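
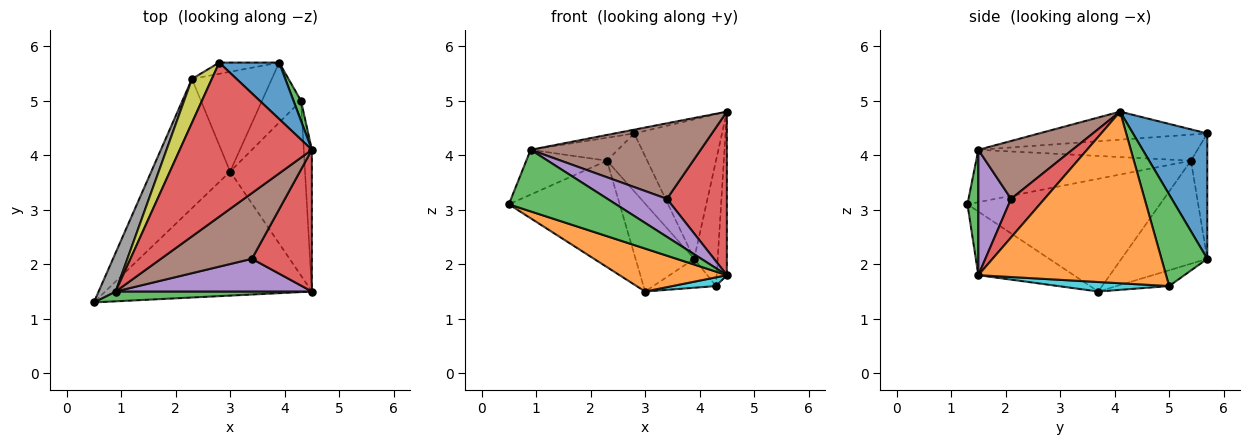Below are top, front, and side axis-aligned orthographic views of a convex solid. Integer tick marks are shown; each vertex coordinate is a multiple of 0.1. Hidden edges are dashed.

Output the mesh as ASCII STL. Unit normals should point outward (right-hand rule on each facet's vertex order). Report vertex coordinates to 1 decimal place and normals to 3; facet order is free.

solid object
 facet normal 0.617 0.729 0.295
  outer loop
   vertex 2.8 5.7 4.4
   vertex 4.5 4.1 4.8
   vertex 3.9 5.7 2.1
  endloop
 endfacet
 facet normal -0.279 -0.314 -0.907
  outer loop
   vertex 3.0 3.7 1.5
   vertex 4.5 1.5 1.8
   vertex 0.5 1.3 3.1
  endloop
 endfacet
 facet normal 0.100 -0.983 0.157
  outer loop
   vertex 0.9 1.5 4.1
   vertex 0.5 1.3 3.1
   vertex 4.5 1.5 1.8
  endloop
 endfacet
 facet normal -0.208 0.024 0.978
  outer loop
   vertex 0.9 1.5 4.1
   vertex 4.5 4.1 4.8
   vertex 2.8 5.7 4.4
  endloop
 endfacet
 facet normal -0.370 0.912 -0.177
  outer loop
   vertex 2.3 5.4 3.9
   vertex 2.8 5.7 4.4
   vertex 3.9 5.7 2.1
  endloop
 endfacet
 facet normal -0.741 0.427 -0.518
  outer loop
   vertex 2.3 5.4 3.9
   vertex 3.0 3.7 1.5
   vertex 0.5 1.3 3.1
  endloop
 endfacet
 facet normal -0.696 0.475 -0.539
  outer loop
   vertex 2.3 5.4 3.9
   vertex 3.9 5.7 2.1
   vertex 3.0 3.7 1.5
  endloop
 endfacet
 facet normal -0.896 0.336 0.291
  outer loop
   vertex 2.3 5.4 3.9
   vertex 0.5 1.3 3.1
   vertex 0.9 1.5 4.1
  endloop
 endfacet
 facet normal -0.759 0.302 0.577
  outer loop
   vertex 2.3 5.4 3.9
   vertex 0.9 1.5 4.1
   vertex 2.8 5.7 4.4
  endloop
 endfacet
 facet normal 0.126 -0.049 -0.991
  outer loop
   vertex 4.3 5.0 1.6
   vertex 4.5 1.5 1.8
   vertex 3.0 3.7 1.5
  endloop
 endfacet
 facet normal -0.343 0.408 -0.846
  outer loop
   vertex 4.3 5.0 1.6
   vertex 3.0 3.7 1.5
   vertex 3.9 5.7 2.1
  endloop
 endfacet
 facet normal 0.997 0.054 -0.047
  outer loop
   vertex 4.3 5.0 1.6
   vertex 4.5 4.1 4.8
   vertex 4.5 1.5 1.8
  endloop
 endfacet
 facet normal 0.887 0.455 0.073
  outer loop
   vertex 4.3 5.0 1.6
   vertex 3.9 5.7 2.1
   vertex 4.5 4.1 4.8
  endloop
 endfacet
 facet normal 0.388 -0.696 0.604
  outer loop
   vertex 3.4 2.1 3.2
   vertex 4.5 1.5 1.8
   vertex 4.5 4.1 4.8
  endloop
 endfacet
 facet normal 0.385 -0.700 0.602
  outer loop
   vertex 3.4 2.1 3.2
   vertex 0.9 1.5 4.1
   vertex 4.5 1.5 1.8
  endloop
 endfacet
 facet normal 0.385 -0.696 0.606
  outer loop
   vertex 3.4 2.1 3.2
   vertex 4.5 4.1 4.8
   vertex 0.9 1.5 4.1
  endloop
 endfacet
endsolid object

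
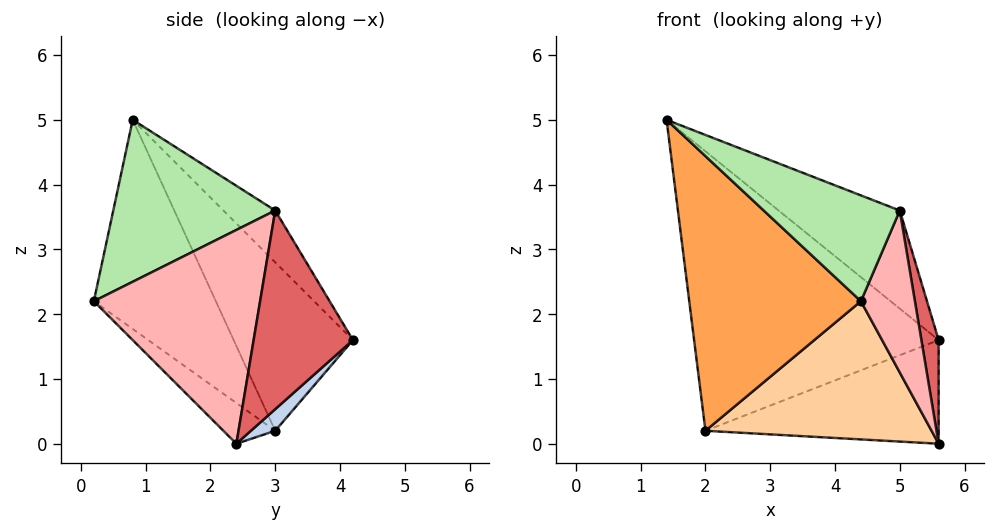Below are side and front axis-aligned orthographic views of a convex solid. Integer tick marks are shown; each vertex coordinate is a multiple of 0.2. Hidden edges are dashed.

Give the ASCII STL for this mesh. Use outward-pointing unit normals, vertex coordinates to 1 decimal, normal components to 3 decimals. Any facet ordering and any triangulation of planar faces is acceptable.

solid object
 facet normal -0.413 0.846 0.336
  outer loop
   vertex 2.0 3.0 0.2
   vertex 1.4 0.8 5.0
   vertex 5.6 4.2 1.6
  endloop
 endfacet
 facet normal 0.069 0.663 -0.746
  outer loop
   vertex 2.0 3.0 0.2
   vertex 5.6 4.2 1.6
   vertex 5.6 2.4 0.0
  endloop
 endfacet
 facet normal -0.529 -0.744 -0.407
  outer loop
   vertex 2.0 3.0 0.2
   vertex 4.4 0.2 2.2
   vertex 1.4 0.8 5.0
  endloop
 endfacet
 facet normal -0.151 -0.657 -0.739
  outer loop
   vertex 2.0 3.0 0.2
   vertex 5.6 2.4 0.0
   vertex 4.4 0.2 2.2
  endloop
 endfacet
 facet normal -0.361 0.844 0.398
  outer loop
   vertex 5.0 3.0 3.6
   vertex 5.6 4.2 1.6
   vertex 1.4 0.8 5.0
  endloop
 endfacet
 facet normal 0.553 -0.464 0.692
  outer loop
   vertex 5.0 3.0 3.6
   vertex 1.4 0.8 5.0
   vertex 4.4 0.2 2.2
  endloop
 endfacet
 facet normal 0.967 -0.168 0.189
  outer loop
   vertex 5.0 3.0 3.6
   vertex 5.6 2.4 0.0
   vertex 5.6 4.2 1.6
  endloop
 endfacet
 facet normal 0.931 -0.302 0.206
  outer loop
   vertex 5.0 3.0 3.6
   vertex 4.4 0.2 2.2
   vertex 5.6 2.4 0.0
  endloop
 endfacet
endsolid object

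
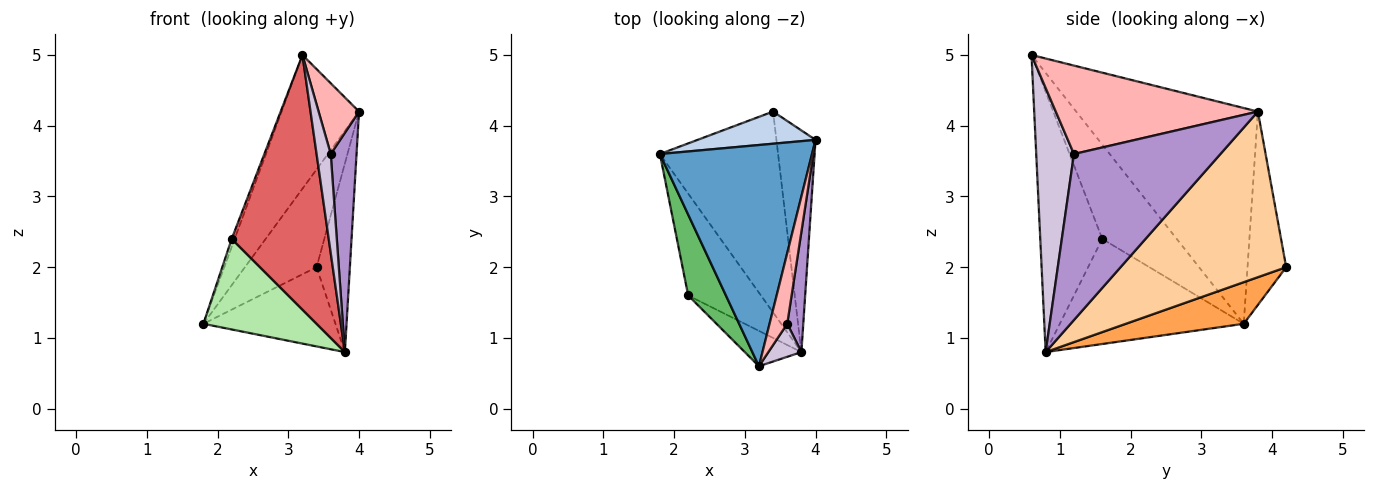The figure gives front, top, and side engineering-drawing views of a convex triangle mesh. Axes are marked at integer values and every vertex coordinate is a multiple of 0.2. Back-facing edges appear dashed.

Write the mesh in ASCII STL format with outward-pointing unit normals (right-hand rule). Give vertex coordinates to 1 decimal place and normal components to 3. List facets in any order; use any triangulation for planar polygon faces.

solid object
 facet normal -0.772 0.329 0.544
  outer loop
   vertex 3.2 0.6 5.0
   vertex 4.0 3.8 4.2
   vertex 1.8 3.6 1.2
  endloop
 endfacet
 facet normal -0.456 0.845 0.278
  outer loop
   vertex 3.4 4.2 2.0
   vertex 1.8 3.6 1.2
   vertex 4.0 3.8 4.2
  endloop
 endfacet
 facet normal 0.311 0.349 -0.884
  outer loop
   vertex 3.4 4.2 2.0
   vertex 3.8 0.8 0.8
   vertex 1.8 3.6 1.2
  endloop
 endfacet
 facet normal 0.955 0.192 -0.226
  outer loop
   vertex 3.4 4.2 2.0
   vertex 4.0 3.8 4.2
   vertex 3.8 0.8 0.8
  endloop
 endfacet
 facet normal -0.928 0.037 0.371
  outer loop
   vertex 2.2 1.6 2.4
   vertex 3.2 0.6 5.0
   vertex 1.8 3.6 1.2
  endloop
 endfacet
 facet normal -0.734 -0.451 -0.508
  outer loop
   vertex 2.2 1.6 2.4
   vertex 1.8 3.6 1.2
   vertex 3.8 0.8 0.8
  endloop
 endfacet
 facet normal -0.535 -0.837 -0.116
  outer loop
   vertex 2.2 1.6 2.4
   vertex 3.8 0.8 0.8
   vertex 3.2 0.6 5.0
  endloop
 endfacet
 facet normal 0.962 -0.192 0.192
  outer loop
   vertex 3.6 1.2 3.6
   vertex 4.0 3.8 4.2
   vertex 3.2 0.6 5.0
  endloop
 endfacet
 facet normal 0.980 -0.173 0.095
  outer loop
   vertex 3.6 1.2 3.6
   vertex 3.8 0.8 0.8
   vertex 4.0 3.8 4.2
  endloop
 endfacet
 facet normal 0.930 -0.349 0.116
  outer loop
   vertex 3.6 1.2 3.6
   vertex 3.2 0.6 5.0
   vertex 3.8 0.8 0.8
  endloop
 endfacet
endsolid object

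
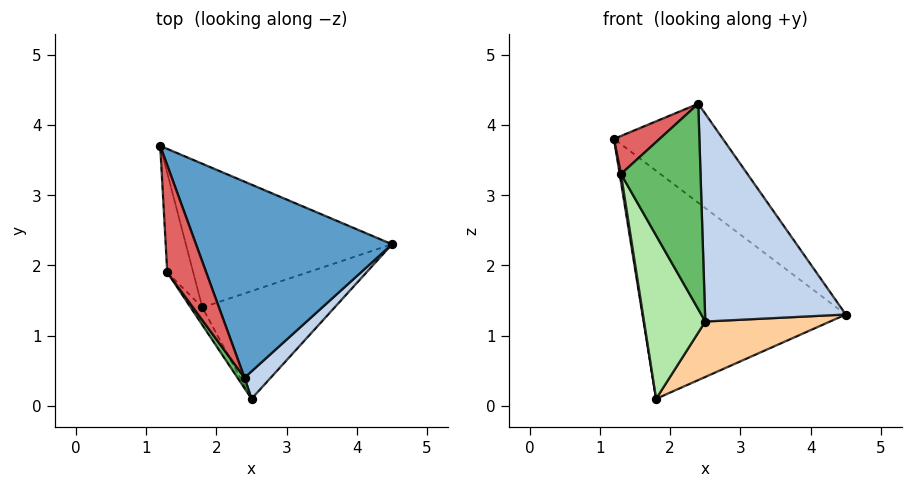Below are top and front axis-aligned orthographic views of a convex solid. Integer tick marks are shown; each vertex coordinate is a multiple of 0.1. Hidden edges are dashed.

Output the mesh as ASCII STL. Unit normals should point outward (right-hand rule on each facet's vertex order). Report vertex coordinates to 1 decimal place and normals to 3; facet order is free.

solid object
 facet normal 0.655 0.340 0.674
  outer loop
   vertex 2.4 0.4 4.3
   vertex 4.5 2.3 1.3
   vertex 1.2 3.7 3.8
  endloop
 endfacet
 facet normal 0.735 -0.672 0.089
  outer loop
   vertex 2.4 0.4 4.3
   vertex 2.5 0.1 1.2
   vertex 4.5 2.3 1.3
  endloop
 endfacet
 facet normal -0.045 0.845 -0.533
  outer loop
   vertex 1.8 1.4 0.1
   vertex 1.2 3.7 3.8
   vertex 4.5 2.3 1.3
  endloop
 endfacet
 facet normal 0.480 -0.401 -0.780
  outer loop
   vertex 1.8 1.4 0.1
   vertex 4.5 2.3 1.3
   vertex 2.5 0.1 1.2
  endloop
 endfacet
 facet normal -0.815 -0.578 0.030
  outer loop
   vertex 1.3 1.9 3.3
   vertex 2.5 0.1 1.2
   vertex 2.4 0.4 4.3
  endloop
 endfacet
 facet normal -0.859 -0.509 -0.055
  outer loop
   vertex 1.3 1.9 3.3
   vertex 1.8 1.4 0.1
   vertex 2.5 0.1 1.2
  endloop
 endfacet
 facet normal -0.796 -0.203 0.571
  outer loop
   vertex 1.3 1.9 3.3
   vertex 2.4 0.4 4.3
   vertex 1.2 3.7 3.8
  endloop
 endfacet
 facet normal -0.988 -0.013 -0.152
  outer loop
   vertex 1.3 1.9 3.3
   vertex 1.2 3.7 3.8
   vertex 1.8 1.4 0.1
  endloop
 endfacet
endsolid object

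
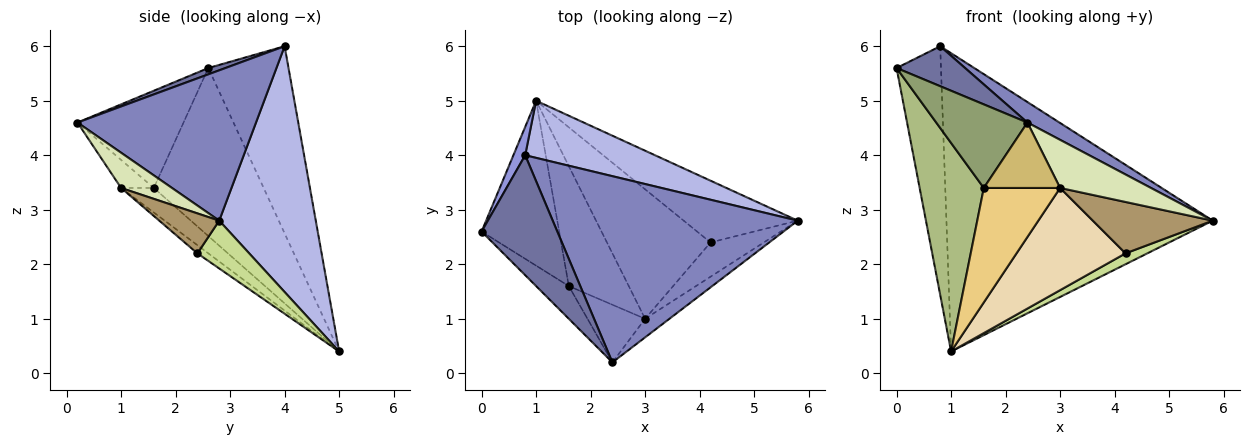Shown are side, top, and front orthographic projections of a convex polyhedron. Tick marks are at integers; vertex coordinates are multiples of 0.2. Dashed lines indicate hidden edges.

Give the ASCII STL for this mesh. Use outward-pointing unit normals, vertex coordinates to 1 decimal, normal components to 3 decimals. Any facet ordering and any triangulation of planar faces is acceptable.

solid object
 facet normal 0.079 -0.315 0.946
  outer loop
   vertex 0.8 4.0 6.0
   vertex 0.0 2.6 5.6
   vertex 2.4 0.2 4.6
  endloop
 endfacet
 facet normal 0.521 -0.093 0.849
  outer loop
   vertex 0.8 4.0 6.0
   vertex 2.4 0.2 4.6
   vertex 5.8 2.8 2.8
  endloop
 endfacet
 facet normal -0.874 0.483 0.055
  outer loop
   vertex 0.8 4.0 6.0
   vertex 1.0 5.0 0.4
   vertex 0.0 2.6 5.6
  endloop
 endfacet
 facet normal 0.335 0.925 0.177
  outer loop
   vertex 0.8 4.0 6.0
   vertex 5.8 2.8 2.8
   vertex 1.0 5.0 0.4
  endloop
 endfacet
 facet normal -0.735 -0.632 -0.247
  outer loop
   vertex 1.6 1.6 3.4
   vertex 2.4 0.2 4.6
   vertex 0.0 2.6 5.6
  endloop
 endfacet
 facet normal -0.802 -0.468 -0.370
  outer loop
   vertex 1.6 1.6 3.4
   vertex 0.0 2.6 5.6
   vertex 1.0 5.0 0.4
  endloop
 endfacet
 facet normal 0.382 -0.161 -0.910
  outer loop
   vertex 4.2 2.4 2.2
   vertex 1.0 5.0 0.4
   vertex 5.8 2.8 2.8
  endloop
 endfacet
 facet normal 0.463 -0.827 -0.320
  outer loop
   vertex 3.0 1.0 3.4
   vertex 5.8 2.8 2.8
   vertex 2.4 0.2 4.6
  endloop
 endfacet
 facet normal 0.384 -0.768 -0.512
  outer loop
   vertex 3.0 1.0 3.4
   vertex 4.2 2.4 2.2
   vertex 5.8 2.8 2.8
  endloop
 endfacet
 facet normal -0.306 -0.714 -0.629
  outer loop
   vertex 3.0 1.0 3.4
   vertex 2.4 0.2 4.6
   vertex 1.6 1.6 3.4
  endloop
 endfacet
 facet normal -0.284 -0.662 -0.694
  outer loop
   vertex 3.0 1.0 3.4
   vertex 1.6 1.6 3.4
   vertex 1.0 5.0 0.4
  endloop
 endfacet
 facet normal -0.062 -0.618 -0.783
  outer loop
   vertex 3.0 1.0 3.4
   vertex 1.0 5.0 0.4
   vertex 4.2 2.4 2.2
  endloop
 endfacet
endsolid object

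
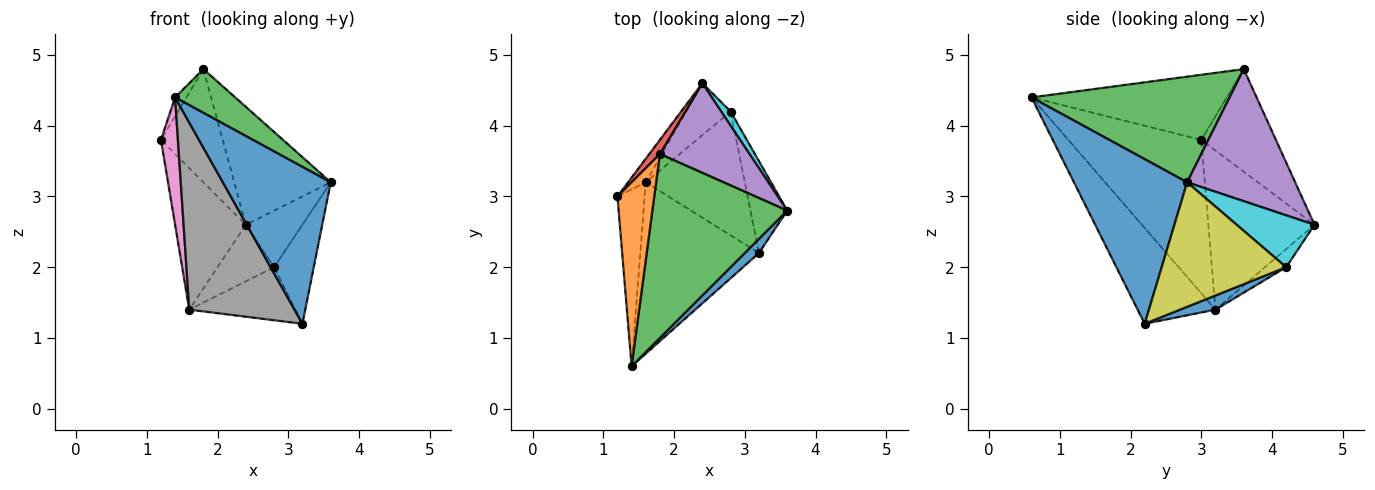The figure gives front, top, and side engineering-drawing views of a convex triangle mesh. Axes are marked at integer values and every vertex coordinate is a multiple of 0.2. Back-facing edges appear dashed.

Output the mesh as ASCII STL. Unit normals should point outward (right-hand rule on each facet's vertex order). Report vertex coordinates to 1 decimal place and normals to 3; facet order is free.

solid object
 facet normal 0.722 -0.689 0.062
  outer loop
   vertex 3.2 2.2 1.2
   vertex 3.6 2.8 3.2
   vertex 1.4 0.6 4.4
  endloop
 endfacet
 facet normal -0.869 0.050 0.491
  outer loop
   vertex 1.8 3.6 4.8
   vertex 1.2 3.0 3.8
   vertex 1.4 0.6 4.4
  endloop
 endfacet
 facet normal 0.606 -0.184 0.774
  outer loop
   vertex 1.8 3.6 4.8
   vertex 1.4 0.6 4.4
   vertex 3.6 2.8 3.2
  endloop
 endfacet
 facet normal -0.768 0.636 0.079
  outer loop
   vertex 1.8 3.6 4.8
   vertex 2.4 4.6 2.6
   vertex 1.2 3.0 3.8
  endloop
 endfacet
 facet normal 0.666 0.594 0.452
  outer loop
   vertex 1.8 3.6 4.8
   vertex 3.6 2.8 3.2
   vertex 2.4 4.6 2.6
  endloop
 endfacet
 facet normal -0.829 0.552 -0.092
  outer loop
   vertex 1.6 3.2 1.4
   vertex 1.2 3.0 3.8
   vertex 2.4 4.6 2.6
  endloop
 endfacet
 facet normal -0.977 -0.125 -0.173
  outer loop
   vertex 1.6 3.2 1.4
   vertex 1.4 0.6 4.4
   vertex 1.2 3.0 3.8
  endloop
 endfacet
 facet normal -0.479 -0.647 -0.593
  outer loop
   vertex 1.6 3.2 1.4
   vertex 3.2 2.2 1.2
   vertex 1.4 0.6 4.4
  endloop
 endfacet
 facet normal 0.917 0.292 -0.271
  outer loop
   vertex 2.8 4.2 2.0
   vertex 3.6 2.8 3.2
   vertex 3.2 2.2 1.2
  endloop
 endfacet
 facet normal 0.800 0.582 0.145
  outer loop
   vertex 2.8 4.2 2.0
   vertex 2.4 4.6 2.6
   vertex 3.6 2.8 3.2
  endloop
 endfacet
 facet normal 0.130 0.391 -0.911
  outer loop
   vertex 2.8 4.2 2.0
   vertex 3.2 2.2 1.2
   vertex 1.6 3.2 1.4
  endloop
 endfacet
 facet normal -0.266 0.711 -0.651
  outer loop
   vertex 2.8 4.2 2.0
   vertex 1.6 3.2 1.4
   vertex 2.4 4.6 2.6
  endloop
 endfacet
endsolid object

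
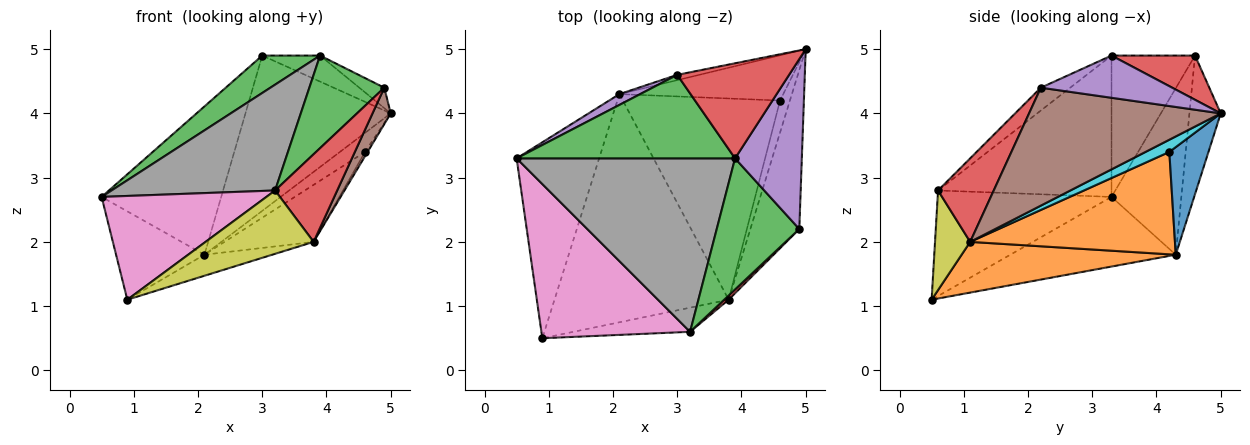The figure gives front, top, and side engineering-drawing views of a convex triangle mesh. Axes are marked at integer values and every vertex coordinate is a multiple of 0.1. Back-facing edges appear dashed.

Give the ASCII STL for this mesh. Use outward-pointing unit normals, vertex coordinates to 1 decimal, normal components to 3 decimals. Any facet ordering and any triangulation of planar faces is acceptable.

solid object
 facet normal -0.610 0.326 -0.722
  outer loop
   vertex 2.1 4.3 1.8
   vertex 0.9 0.5 1.1
   vertex 0.5 3.3 2.7
  endloop
 endfacet
 facet normal 0.279 0.088 -0.956
  outer loop
   vertex 2.1 4.3 1.8
   vertex 3.8 1.1 2.0
   vertex 0.9 0.5 1.1
  endloop
 endfacet
 facet normal -0.508 -0.352 0.786
  outer loop
   vertex 3.0 4.6 4.9
   vertex 0.5 3.3 2.7
   vertex 3.9 3.3 4.9
  endloop
 endfacet
 facet normal 0.356 0.247 0.901
  outer loop
   vertex 3.0 4.6 4.9
   vertex 3.9 3.3 4.9
   vertex 5.0 5.0 4.0
  endloop
 endfacet
 facet normal -0.503 0.862 0.063
  outer loop
   vertex 3.0 4.6 4.9
   vertex 2.1 4.3 1.8
   vertex 0.5 3.3 2.7
  endloop
 endfacet
 facet normal -0.210 0.977 -0.033
  outer loop
   vertex 3.0 4.6 4.9
   vertex 5.0 5.0 4.0
   vertex 2.1 4.3 1.8
  endloop
 endfacet
 facet normal -0.507 -0.481 0.715
  outer loop
   vertex 3.2 0.6 2.8
   vertex 0.5 3.3 2.7
   vertex 0.9 0.5 1.1
  endloop
 endfacet
 facet normal -0.484 -0.456 0.747
  outer loop
   vertex 3.2 0.6 2.8
   vertex 3.9 3.3 4.9
   vertex 0.5 3.3 2.7
  endloop
 endfacet
 facet normal 0.291 -0.894 -0.341
  outer loop
   vertex 3.2 0.6 2.8
   vertex 0.9 0.5 1.1
   vertex 3.8 1.1 2.0
  endloop
 endfacet
 facet normal 0.774 0.084 -0.628
  outer loop
   vertex 4.6 4.2 3.4
   vertex 5.0 5.0 4.0
   vertex 3.8 1.1 2.0
  endloop
 endfacet
 facet normal 0.518 0.332 -0.788
  outer loop
   vertex 4.6 4.2 3.4
   vertex 2.1 4.3 1.8
   vertex 5.0 5.0 4.0
  endloop
 endfacet
 facet normal 0.531 0.231 -0.815
  outer loop
   vertex 4.6 4.2 3.4
   vertex 3.8 1.1 2.0
   vertex 2.1 4.3 1.8
  endloop
 endfacet
 facet normal -0.220 -0.563 0.797
  outer loop
   vertex 4.9 2.2 4.4
   vertex 3.9 3.3 4.9
   vertex 3.2 0.6 2.8
  endloop
 endfacet
 facet normal 0.667 -0.744 0.035
  outer loop
   vertex 4.9 2.2 4.4
   vertex 3.2 0.6 2.8
   vertex 3.8 1.1 2.0
  endloop
 endfacet
 facet normal 0.532 0.101 0.841
  outer loop
   vertex 4.9 2.2 4.4
   vertex 5.0 5.0 4.0
   vertex 3.9 3.3 4.9
  endloop
 endfacet
 facet normal 0.920 -0.087 -0.382
  outer loop
   vertex 4.9 2.2 4.4
   vertex 3.8 1.1 2.0
   vertex 5.0 5.0 4.0
  endloop
 endfacet
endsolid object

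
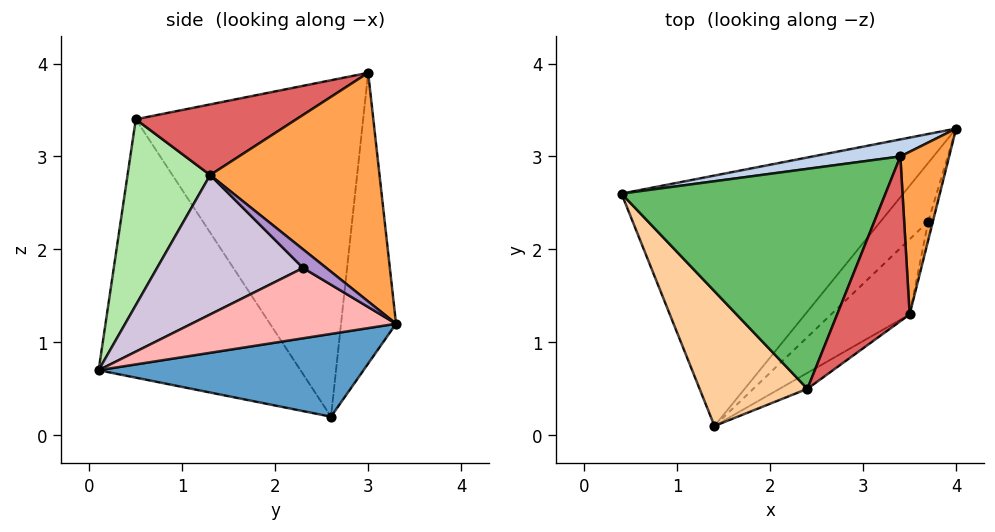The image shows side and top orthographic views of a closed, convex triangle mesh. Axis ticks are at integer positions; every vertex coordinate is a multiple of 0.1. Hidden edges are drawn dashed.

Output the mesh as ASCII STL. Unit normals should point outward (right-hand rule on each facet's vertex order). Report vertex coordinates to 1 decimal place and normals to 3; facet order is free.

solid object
 facet normal 0.281 -0.079 -0.956
  outer loop
   vertex 1.4 0.1 0.7
   vertex 0.4 2.6 0.2
   vertex 4.0 3.3 1.2
  endloop
 endfacet
 facet normal -0.207 0.976 0.062
  outer loop
   vertex 3.4 3.0 3.9
   vertex 4.0 3.3 1.2
   vertex 0.4 2.6 0.2
  endloop
 endfacet
 facet normal 0.975 -0.077 0.208
  outer loop
   vertex 3.5 1.3 2.8
   vertex 4.0 3.3 1.2
   vertex 3.4 3.0 3.9
  endloop
 endfacet
 facet normal -0.886 -0.280 0.370
  outer loop
   vertex 2.4 0.5 3.4
   vertex 0.4 2.6 0.2
   vertex 1.4 0.1 0.7
  endloop
 endfacet
 facet normal -0.773 0.188 0.606
  outer loop
   vertex 2.4 0.5 3.4
   vertex 3.4 3.0 3.9
   vertex 0.4 2.6 0.2
  endloop
 endfacet
 facet normal 0.556 -0.827 -0.083
  outer loop
   vertex 2.4 0.5 3.4
   vertex 1.4 0.1 0.7
   vertex 3.5 1.3 2.8
  endloop
 endfacet
 facet normal 0.643 -0.389 0.660
  outer loop
   vertex 2.4 0.5 3.4
   vertex 3.5 1.3 2.8
   vertex 3.4 3.0 3.9
  endloop
 endfacet
 facet normal 0.715 -0.505 -0.484
  outer loop
   vertex 3.7 2.3 1.8
   vertex 1.4 0.1 0.7
   vertex 4.0 3.3 1.2
  endloop
 endfacet
 facet normal 0.889 -0.400 -0.222
  outer loop
   vertex 3.7 2.3 1.8
   vertex 4.0 3.3 1.2
   vertex 3.5 1.3 2.8
  endloop
 endfacet
 facet normal 0.725 -0.554 -0.409
  outer loop
   vertex 3.7 2.3 1.8
   vertex 3.5 1.3 2.8
   vertex 1.4 0.1 0.7
  endloop
 endfacet
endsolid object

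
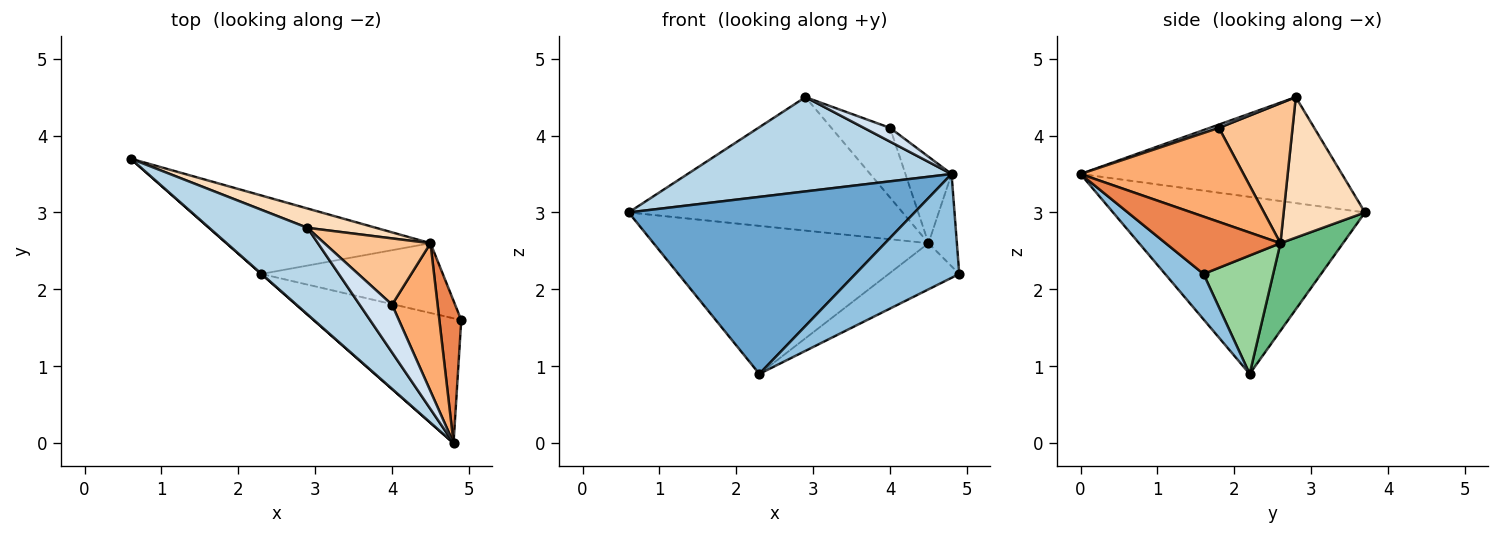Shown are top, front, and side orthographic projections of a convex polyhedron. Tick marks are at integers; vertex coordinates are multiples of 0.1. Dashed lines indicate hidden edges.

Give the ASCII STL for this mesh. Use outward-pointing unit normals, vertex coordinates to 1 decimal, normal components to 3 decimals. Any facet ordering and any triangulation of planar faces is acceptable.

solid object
 facet normal -0.661 -0.750 0.001
  outer loop
   vertex 2.3 2.2 0.9
   vertex 4.8 0.0 3.5
   vertex 0.6 3.7 3.0
  endloop
 endfacet
 facet normal 0.230 -0.622 -0.748
  outer loop
   vertex 2.3 2.2 0.9
   vertex 4.9 1.6 2.2
   vertex 4.8 0.0 3.5
  endloop
 endfacet
 facet normal -0.589 -0.595 0.547
  outer loop
   vertex 2.9 2.8 4.5
   vertex 0.6 3.7 3.0
   vertex 4.8 0.0 3.5
  endloop
 endfacet
 facet normal 0.097 -0.276 0.956
  outer loop
   vertex 4.0 1.8 4.1
   vertex 2.9 2.8 4.5
   vertex 4.8 0.0 3.5
  endloop
 endfacet
 facet normal 0.910 0.225 0.347
  outer loop
   vertex 4.5 2.6 2.6
   vertex 4.8 0.0 3.5
   vertex 4.9 1.6 2.2
  endloop
 endfacet
 facet normal 0.872 0.247 0.422
  outer loop
   vertex 4.5 2.6 2.6
   vertex 4.0 1.8 4.1
   vertex 4.8 0.0 3.5
  endloop
 endfacet
 facet normal 0.673 0.536 0.510
  outer loop
   vertex 4.5 2.6 2.6
   vertex 2.9 2.8 4.5
   vertex 4.0 1.8 4.1
  endloop
 endfacet
 facet normal 0.282 0.950 0.137
  outer loop
   vertex 4.5 2.6 2.6
   vertex 0.6 3.7 3.0
   vertex 2.9 2.8 4.5
  endloop
 endfacet
 facet normal 0.197 0.866 -0.459
  outer loop
   vertex 4.5 2.6 2.6
   vertex 2.3 2.2 0.9
   vertex 0.6 3.7 3.0
  endloop
 endfacet
 facet normal 0.478 0.484 -0.733
  outer loop
   vertex 4.5 2.6 2.6
   vertex 4.9 1.6 2.2
   vertex 2.3 2.2 0.9
  endloop
 endfacet
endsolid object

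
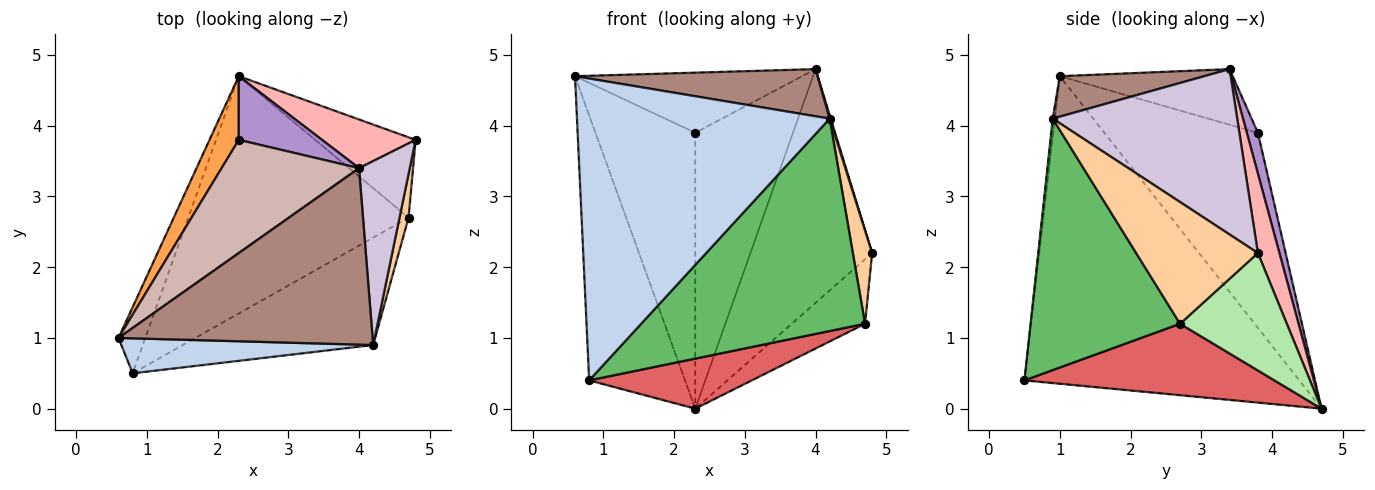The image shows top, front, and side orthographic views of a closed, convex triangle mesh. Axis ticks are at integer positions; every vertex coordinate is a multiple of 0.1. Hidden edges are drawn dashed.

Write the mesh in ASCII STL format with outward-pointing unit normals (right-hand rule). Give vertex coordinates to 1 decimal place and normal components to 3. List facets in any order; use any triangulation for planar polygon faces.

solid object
 facet normal -0.941 0.328 -0.082
  outer loop
   vertex 0.8 0.5 0.4
   vertex 0.6 1.0 4.7
   vertex 2.3 4.7 0.0
  endloop
 endfacet
 facet normal -0.008 -0.993 0.115
  outer loop
   vertex 4.2 0.9 4.1
   vertex 0.6 1.0 4.7
   vertex 0.8 0.5 0.4
  endloop
 endfacet
 facet normal -0.832 0.541 0.125
  outer loop
   vertex 2.3 3.8 3.9
   vertex 2.3 4.7 0.0
   vertex 0.6 1.0 4.7
  endloop
 endfacet
 facet normal 0.985 -0.156 0.073
  outer loop
   vertex 4.7 2.7 1.2
   vertex 4.8 3.8 2.2
   vertex 4.2 0.9 4.1
  endloop
 endfacet
 facet normal 0.512 -0.767 -0.388
  outer loop
   vertex 4.7 2.7 1.2
   vertex 4.2 0.9 4.1
   vertex 0.8 0.5 0.4
  endloop
 endfacet
 facet normal 0.674 0.463 -0.576
  outer loop
   vertex 4.7 2.7 1.2
   vertex 2.3 4.7 0.0
   vertex 4.8 3.8 2.2
  endloop
 endfacet
 facet normal 0.302 -0.197 -0.933
  outer loop
   vertex 4.7 2.7 1.2
   vertex 0.8 0.5 0.4
   vertex 2.3 4.7 0.0
  endloop
 endfacet
 facet normal 0.171 0.965 0.201
  outer loop
   vertex 4.0 3.4 4.8
   vertex 4.8 3.8 2.2
   vertex 2.3 4.7 0.0
  endloop
 endfacet
 facet normal 0.110 0.969 0.224
  outer loop
   vertex 4.0 3.4 4.8
   vertex 2.3 4.7 0.0
   vertex 2.3 3.8 3.9
  endloop
 endfacet
 facet normal 0.956 -0.006 0.293
  outer loop
   vertex 4.0 3.4 4.8
   vertex 4.2 0.9 4.1
   vertex 4.8 3.8 2.2
  endloop
 endfacet
 facet normal 0.152 -0.255 0.955
  outer loop
   vertex 4.0 3.4 4.8
   vertex 0.6 1.0 4.7
   vertex 4.2 0.9 4.1
  endloop
 endfacet
 facet normal -0.336 0.442 0.832
  outer loop
   vertex 4.0 3.4 4.8
   vertex 2.3 3.8 3.9
   vertex 0.6 1.0 4.7
  endloop
 endfacet
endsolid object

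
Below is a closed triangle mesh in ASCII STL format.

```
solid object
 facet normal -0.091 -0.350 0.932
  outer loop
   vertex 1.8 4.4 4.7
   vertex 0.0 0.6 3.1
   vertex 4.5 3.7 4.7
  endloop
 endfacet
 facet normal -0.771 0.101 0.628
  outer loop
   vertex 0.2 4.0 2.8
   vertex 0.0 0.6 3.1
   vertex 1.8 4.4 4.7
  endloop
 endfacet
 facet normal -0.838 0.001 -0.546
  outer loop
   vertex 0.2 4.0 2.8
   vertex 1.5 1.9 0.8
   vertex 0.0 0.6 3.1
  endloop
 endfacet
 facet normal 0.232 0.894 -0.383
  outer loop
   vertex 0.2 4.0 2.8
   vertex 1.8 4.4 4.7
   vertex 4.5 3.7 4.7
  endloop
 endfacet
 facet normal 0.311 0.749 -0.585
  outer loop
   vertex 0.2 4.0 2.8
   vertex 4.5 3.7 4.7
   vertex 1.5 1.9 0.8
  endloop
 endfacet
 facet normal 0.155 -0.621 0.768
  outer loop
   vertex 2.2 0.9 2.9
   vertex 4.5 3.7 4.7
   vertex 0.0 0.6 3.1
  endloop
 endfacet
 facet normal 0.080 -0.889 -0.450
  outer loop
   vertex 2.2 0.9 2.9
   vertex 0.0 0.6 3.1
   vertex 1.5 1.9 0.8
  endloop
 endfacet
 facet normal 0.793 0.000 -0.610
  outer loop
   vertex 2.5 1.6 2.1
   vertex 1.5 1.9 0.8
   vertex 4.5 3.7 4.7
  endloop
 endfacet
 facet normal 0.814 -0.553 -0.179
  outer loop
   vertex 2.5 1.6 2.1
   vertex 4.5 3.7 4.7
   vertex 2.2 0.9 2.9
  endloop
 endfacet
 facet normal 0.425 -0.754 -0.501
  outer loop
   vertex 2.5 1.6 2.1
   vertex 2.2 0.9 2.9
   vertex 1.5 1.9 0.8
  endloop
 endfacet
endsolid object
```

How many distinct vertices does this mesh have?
7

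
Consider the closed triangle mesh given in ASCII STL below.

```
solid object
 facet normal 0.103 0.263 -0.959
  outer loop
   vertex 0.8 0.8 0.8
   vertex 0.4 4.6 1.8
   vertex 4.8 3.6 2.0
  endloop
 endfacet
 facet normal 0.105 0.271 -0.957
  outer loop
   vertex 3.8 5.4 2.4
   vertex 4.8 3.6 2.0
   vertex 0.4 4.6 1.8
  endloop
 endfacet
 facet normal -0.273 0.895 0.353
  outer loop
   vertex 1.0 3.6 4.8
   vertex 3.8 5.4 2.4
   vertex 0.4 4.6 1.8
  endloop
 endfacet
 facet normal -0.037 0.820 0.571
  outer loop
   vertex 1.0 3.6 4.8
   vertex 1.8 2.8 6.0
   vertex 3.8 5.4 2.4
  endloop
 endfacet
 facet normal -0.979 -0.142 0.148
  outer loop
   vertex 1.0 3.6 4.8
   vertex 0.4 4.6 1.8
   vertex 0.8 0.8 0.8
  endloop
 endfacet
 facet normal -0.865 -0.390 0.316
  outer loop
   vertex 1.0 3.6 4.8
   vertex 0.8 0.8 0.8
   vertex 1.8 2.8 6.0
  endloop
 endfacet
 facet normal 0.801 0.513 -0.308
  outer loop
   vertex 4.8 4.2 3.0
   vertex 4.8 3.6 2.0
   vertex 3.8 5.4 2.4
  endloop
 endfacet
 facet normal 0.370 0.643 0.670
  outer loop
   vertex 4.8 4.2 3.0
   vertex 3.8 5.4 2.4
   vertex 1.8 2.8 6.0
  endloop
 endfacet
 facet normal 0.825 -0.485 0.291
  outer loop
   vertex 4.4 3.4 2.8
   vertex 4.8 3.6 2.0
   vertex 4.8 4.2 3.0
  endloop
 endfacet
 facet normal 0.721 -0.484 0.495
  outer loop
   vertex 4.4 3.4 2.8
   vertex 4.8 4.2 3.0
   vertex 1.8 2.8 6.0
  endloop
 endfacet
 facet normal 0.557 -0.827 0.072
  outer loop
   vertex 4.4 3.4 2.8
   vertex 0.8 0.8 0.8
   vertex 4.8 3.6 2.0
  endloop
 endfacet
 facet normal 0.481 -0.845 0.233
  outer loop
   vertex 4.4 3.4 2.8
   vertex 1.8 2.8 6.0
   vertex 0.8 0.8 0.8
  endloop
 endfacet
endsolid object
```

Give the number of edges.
18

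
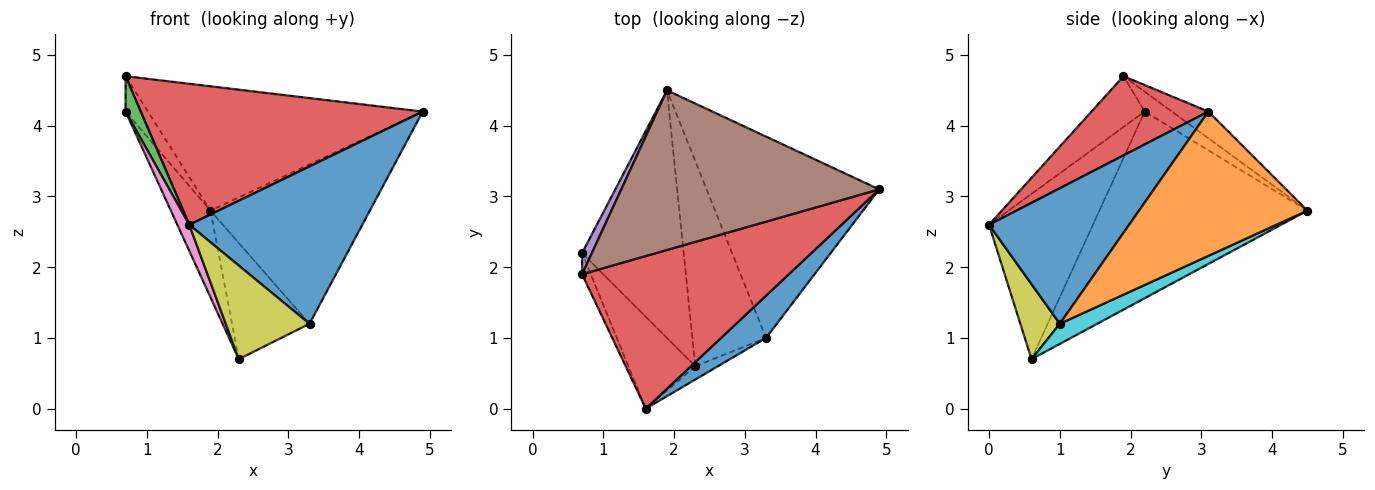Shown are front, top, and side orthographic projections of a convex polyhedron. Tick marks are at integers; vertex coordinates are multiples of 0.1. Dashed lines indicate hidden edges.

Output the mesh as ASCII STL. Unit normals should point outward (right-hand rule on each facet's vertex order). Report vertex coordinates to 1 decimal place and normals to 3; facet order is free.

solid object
 facet normal 0.616 -0.761 0.204
  outer loop
   vertex 3.3 1.0 1.2
   vertex 4.9 3.1 4.2
   vertex 1.6 0.0 2.6
  endloop
 endfacet
 facet normal 0.548 0.519 -0.656
  outer loop
   vertex 3.3 1.0 1.2
   vertex 1.9 4.5 2.8
   vertex 4.9 3.1 4.2
  endloop
 endfacet
 facet normal -0.949 -0.270 -0.162
  outer loop
   vertex 0.7 1.9 4.7
   vertex 0.7 2.2 4.2
   vertex 1.6 0.0 2.6
  endloop
 endfacet
 facet normal 0.271 -0.653 0.707
  outer loop
   vertex 0.7 1.9 4.7
   vertex 1.6 0.0 2.6
   vertex 4.9 3.1 4.2
  endloop
 endfacet
 facet normal -0.722 0.593 0.356
  outer loop
   vertex 0.7 1.9 4.7
   vertex 1.9 4.5 2.8
   vertex 0.7 2.2 4.2
  endloop
 endfacet
 facet normal -0.081 0.612 0.786
  outer loop
   vertex 0.7 1.9 4.7
   vertex 4.9 3.1 4.2
   vertex 1.9 4.5 2.8
  endloop
 endfacet
 facet normal -0.922 -0.106 -0.373
  outer loop
   vertex 2.3 0.6 0.7
   vertex 1.6 0.0 2.6
   vertex 0.7 2.2 4.2
  endloop
 endfacet
 facet normal -0.866 0.165 -0.471
  outer loop
   vertex 2.3 0.6 0.7
   vertex 0.7 2.2 4.2
   vertex 1.9 4.5 2.8
  endloop
 endfacet
 facet normal 0.423 -0.897 -0.128
  outer loop
   vertex 2.3 0.6 0.7
   vertex 3.3 1.0 1.2
   vertex 1.6 0.0 2.6
  endloop
 endfacet
 facet normal 0.231 0.480 -0.846
  outer loop
   vertex 2.3 0.6 0.7
   vertex 1.9 4.5 2.8
   vertex 3.3 1.0 1.2
  endloop
 endfacet
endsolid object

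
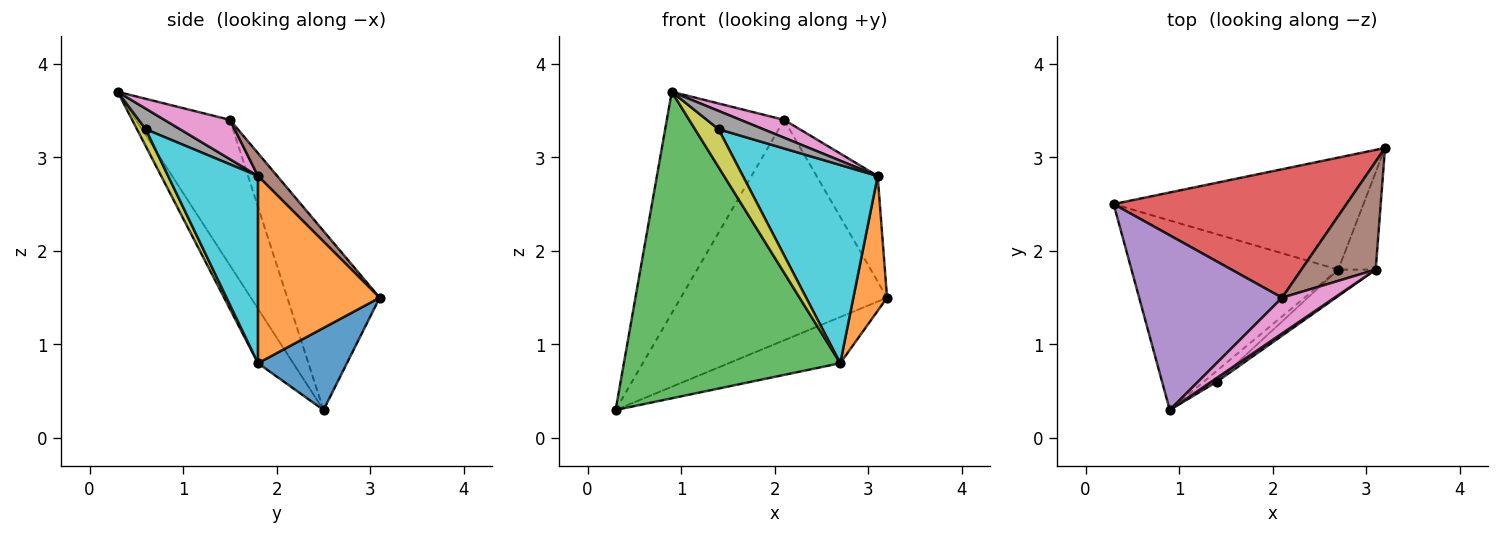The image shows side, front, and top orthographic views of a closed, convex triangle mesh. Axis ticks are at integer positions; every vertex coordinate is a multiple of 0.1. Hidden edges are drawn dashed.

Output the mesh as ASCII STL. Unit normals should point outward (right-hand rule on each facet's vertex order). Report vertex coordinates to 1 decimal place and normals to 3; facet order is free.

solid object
 facet normal 0.291 0.365 -0.885
  outer loop
   vertex 2.7 1.8 0.8
   vertex 0.3 2.5 0.3
   vertex 3.2 3.1 1.5
  endloop
 endfacet
 facet normal 0.946 -0.262 -0.189
  outer loop
   vertex 2.7 1.8 0.8
   vertex 3.2 3.1 1.5
   vertex 3.1 1.8 2.8
  endloop
 endfacet
 facet normal -0.137 -0.842 -0.521
  outer loop
   vertex 2.7 1.8 0.8
   vertex 0.9 0.3 3.7
   vertex 0.3 2.5 0.3
  endloop
 endfacet
 facet normal -0.361 0.806 0.470
  outer loop
   vertex 2.1 1.5 3.4
   vertex 3.2 3.1 1.5
   vertex 0.3 2.5 0.3
  endloop
 endfacet
 facet normal -0.533 0.664 0.524
  outer loop
   vertex 2.1 1.5 3.4
   vertex 0.3 2.5 0.3
   vertex 0.9 0.3 3.7
  endloop
 endfacet
 facet normal 0.215 0.682 0.699
  outer loop
   vertex 2.1 1.5 3.4
   vertex 3.1 1.8 2.8
   vertex 3.2 3.1 1.5
  endloop
 endfacet
 facet normal 0.557 -0.371 0.743
  outer loop
   vertex 2.1 1.5 3.4
   vertex 0.9 0.3 3.7
   vertex 3.1 1.8 2.8
  endloop
 endfacet
 facet normal 0.601 -0.783 0.164
  outer loop
   vertex 1.4 0.6 3.3
   vertex 3.1 1.8 2.8
   vertex 0.9 0.3 3.7
  endloop
 endfacet
 facet normal 0.335 -0.906 -0.260
  outer loop
   vertex 1.4 0.6 3.3
   vertex 0.9 0.3 3.7
   vertex 2.7 1.8 0.8
  endloop
 endfacet
 facet normal 0.551 -0.827 -0.110
  outer loop
   vertex 1.4 0.6 3.3
   vertex 2.7 1.8 0.8
   vertex 3.1 1.8 2.8
  endloop
 endfacet
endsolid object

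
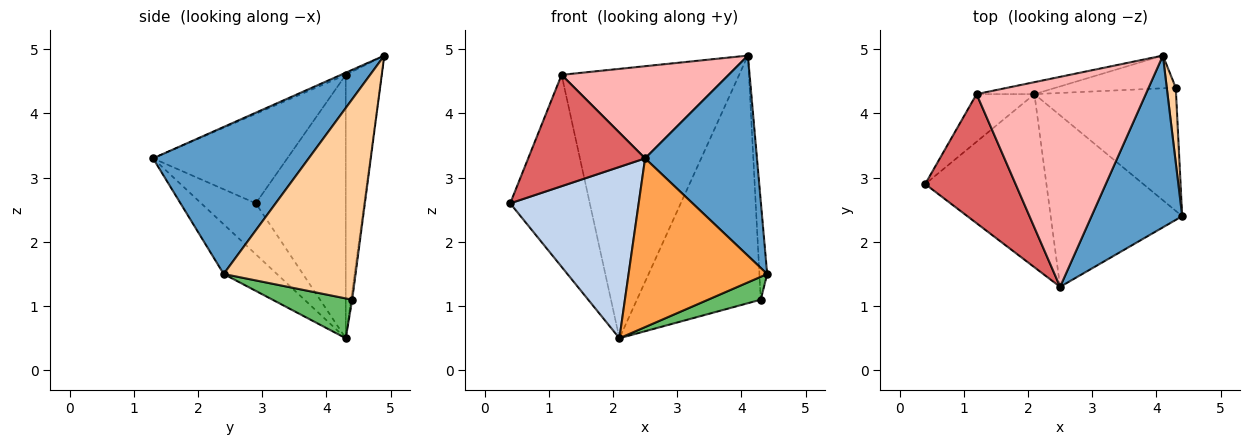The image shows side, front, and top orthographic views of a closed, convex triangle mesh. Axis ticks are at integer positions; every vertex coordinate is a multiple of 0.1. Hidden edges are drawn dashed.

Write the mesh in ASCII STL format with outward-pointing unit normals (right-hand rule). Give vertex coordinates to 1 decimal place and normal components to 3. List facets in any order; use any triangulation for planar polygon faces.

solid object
 facet normal 0.726 -0.522 0.448
  outer loop
   vertex 2.5 1.3 3.3
   vertex 4.4 2.4 1.5
   vertex 4.1 4.9 4.9
  endloop
 endfacet
 facet normal -0.286 -0.674 -0.681
  outer loop
   vertex 2.5 1.3 3.3
   vertex 0.4 2.9 2.6
   vertex 2.1 4.3 0.5
  endloop
 endfacet
 facet normal -0.260 -0.677 -0.688
  outer loop
   vertex 2.5 1.3 3.3
   vertex 2.1 4.3 0.5
   vertex 4.4 2.4 1.5
  endloop
 endfacet
 facet normal 0.997 0.059 0.045
  outer loop
   vertex 4.3 4.4 1.1
   vertex 4.1 4.9 4.9
   vertex 4.4 2.4 1.5
  endloop
 endfacet
 facet normal 0.266 -0.176 -0.948
  outer loop
   vertex 4.3 4.4 1.1
   vertex 4.4 2.4 1.5
   vertex 2.1 4.3 0.5
  endloop
 endfacet
 facet normal -0.009 0.991 -0.131
  outer loop
   vertex 4.3 4.4 1.1
   vertex 2.1 4.3 0.5
   vertex 4.1 4.9 4.9
  endloop
 endfacet
 facet normal -0.600 -0.523 0.606
  outer loop
   vertex 1.2 4.3 4.6
   vertex 0.4 2.9 2.6
   vertex 2.5 1.3 3.3
  endloop
 endfacet
 facet normal -0.012 -0.402 0.916
  outer loop
   vertex 1.2 4.3 4.6
   vertex 2.5 1.3 3.3
   vertex 4.1 4.9 4.9
  endloop
 endfacet
 facet normal -0.739 0.654 -0.162
  outer loop
   vertex 1.2 4.3 4.6
   vertex 2.1 4.3 0.5
   vertex 0.4 2.9 2.6
  endloop
 endfacet
 facet normal -0.198 0.979 -0.043
  outer loop
   vertex 1.2 4.3 4.6
   vertex 4.1 4.9 4.9
   vertex 2.1 4.3 0.5
  endloop
 endfacet
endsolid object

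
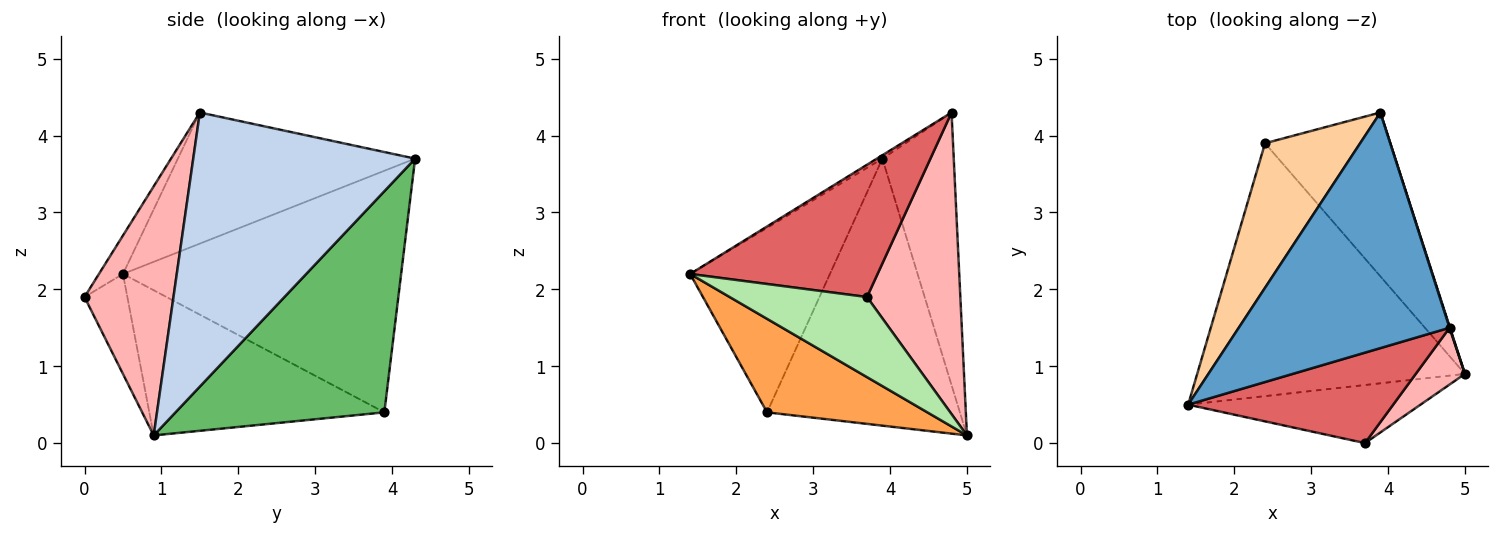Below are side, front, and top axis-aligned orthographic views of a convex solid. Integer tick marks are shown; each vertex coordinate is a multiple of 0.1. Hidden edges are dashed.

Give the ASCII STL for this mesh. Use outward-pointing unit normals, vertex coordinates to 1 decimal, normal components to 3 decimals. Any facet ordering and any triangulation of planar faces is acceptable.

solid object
 facet normal -0.528 0.012 0.849
  outer loop
   vertex 4.8 1.5 4.3
   vertex 3.9 4.3 3.7
   vertex 1.4 0.5 2.2
  endloop
 endfacet
 facet normal 0.952 0.306 0.002
  outer loop
   vertex 4.8 1.5 4.3
   vertex 5.0 0.9 0.1
   vertex 3.9 4.3 3.7
  endloop
 endfacet
 facet normal -0.453 -0.309 -0.836
  outer loop
   vertex 2.4 3.9 0.4
   vertex 5.0 0.9 0.1
   vertex 1.4 0.5 2.2
  endloop
 endfacet
 facet normal -0.843 0.424 0.332
  outer loop
   vertex 2.4 3.9 0.4
   vertex 1.4 0.5 2.2
   vertex 3.9 4.3 3.7
  endloop
 endfacet
 facet normal 0.678 0.626 -0.384
  outer loop
   vertex 2.4 3.9 0.4
   vertex 3.9 4.3 3.7
   vertex 5.0 0.9 0.1
  endloop
 endfacet
 facet normal -0.245 -0.785 -0.569
  outer loop
   vertex 3.7 0.0 1.9
   vertex 1.4 0.5 2.2
   vertex 5.0 0.9 0.1
  endloop
 endfacet
 facet normal -0.105 -0.821 0.561
  outer loop
   vertex 3.7 0.0 1.9
   vertex 4.8 1.5 4.3
   vertex 1.4 0.5 2.2
  endloop
 endfacet
 facet normal 0.684 -0.717 0.135
  outer loop
   vertex 3.7 0.0 1.9
   vertex 5.0 0.9 0.1
   vertex 4.8 1.5 4.3
  endloop
 endfacet
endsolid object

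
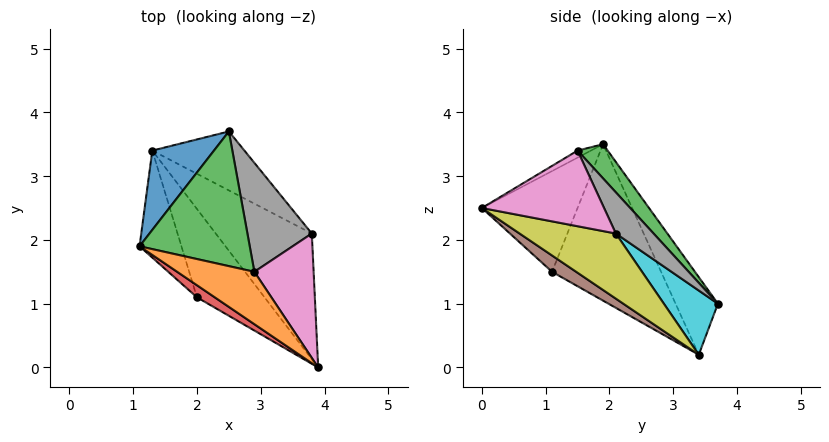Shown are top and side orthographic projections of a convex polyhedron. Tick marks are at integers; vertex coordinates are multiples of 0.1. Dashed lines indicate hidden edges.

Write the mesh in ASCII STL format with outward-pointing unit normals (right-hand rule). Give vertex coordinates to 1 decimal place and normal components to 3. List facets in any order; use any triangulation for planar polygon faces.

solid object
 facet normal -0.440 0.827 0.349
  outer loop
   vertex 1.3 3.4 0.2
   vertex 1.1 1.9 3.5
   vertex 2.5 3.7 1.0
  endloop
 endfacet
 facet normal -0.076 -0.550 0.832
  outer loop
   vertex 2.9 1.5 3.4
   vertex 1.1 1.9 3.5
   vertex 3.9 0.0 2.5
  endloop
 endfacet
 facet normal 0.200 0.739 0.644
  outer loop
   vertex 2.9 1.5 3.4
   vertex 2.5 3.7 1.0
   vertex 1.1 1.9 3.5
  endloop
 endfacet
 facet normal -0.536 -0.839 0.095
  outer loop
   vertex 2.0 1.1 1.5
   vertex 3.9 0.0 2.5
   vertex 1.1 1.9 3.5
  endloop
 endfacet
 facet normal -0.884 -0.403 -0.237
  outer loop
   vertex 2.0 1.1 1.5
   vertex 1.1 1.9 3.5
   vertex 1.3 3.4 0.2
  endloop
 endfacet
 facet normal 0.212 -0.431 -0.877
  outer loop
   vertex 2.0 1.1 1.5
   vertex 1.3 3.4 0.2
   vertex 3.9 0.0 2.5
  endloop
 endfacet
 facet normal 0.778 0.153 0.609
  outer loop
   vertex 3.8 2.1 2.1
   vertex 2.9 1.5 3.4
   vertex 3.9 0.0 2.5
  endloop
 endfacet
 facet normal 0.378 0.713 0.591
  outer loop
   vertex 3.8 2.1 2.1
   vertex 2.5 3.7 1.0
   vertex 2.9 1.5 3.4
  endloop
 endfacet
 facet normal 0.556 -0.130 -0.821
  outer loop
   vertex 3.8 2.1 2.1
   vertex 3.9 0.0 2.5
   vertex 1.3 3.4 0.2
  endloop
 endfacet
 facet normal 0.569 -0.099 -0.816
  outer loop
   vertex 3.8 2.1 2.1
   vertex 1.3 3.4 0.2
   vertex 2.5 3.7 1.0
  endloop
 endfacet
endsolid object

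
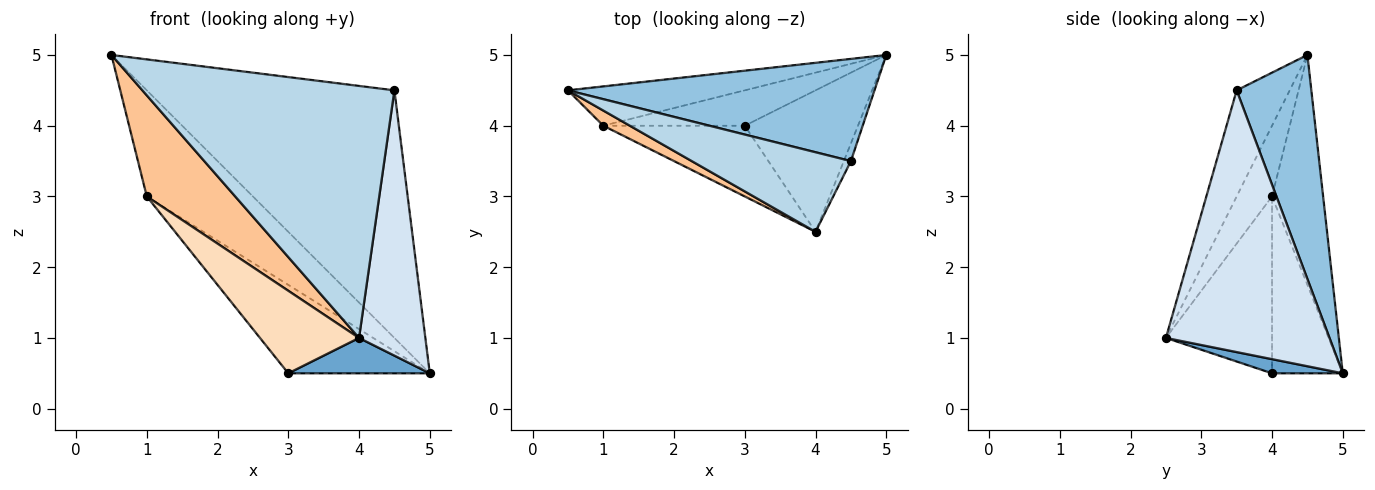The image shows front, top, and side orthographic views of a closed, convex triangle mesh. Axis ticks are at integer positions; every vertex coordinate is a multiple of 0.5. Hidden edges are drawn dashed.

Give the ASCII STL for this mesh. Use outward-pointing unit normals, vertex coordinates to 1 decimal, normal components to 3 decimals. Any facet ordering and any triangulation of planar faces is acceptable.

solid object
 facet normal 0.120 -0.241 -0.963
  outer loop
   vertex 3.0 4.0 0.5
   vertex 5.0 5.0 0.5
   vertex 4.0 2.5 1.0
  endloop
 endfacet
 facet normal 0.269 0.890 0.367
  outer loop
   vertex 4.5 3.5 4.5
   vertex 5.0 5.0 0.5
   vertex 0.5 4.5 5.0
  endloop
 endfacet
 facet normal -0.197 -0.935 0.295
  outer loop
   vertex 4.5 3.5 4.5
   vertex 0.5 4.5 5.0
   vertex 4.0 2.5 1.0
  endloop
 endfacet
 facet normal 0.926 -0.376 -0.025
  outer loop
   vertex 4.5 3.5 4.5
   vertex 4.0 2.5 1.0
   vertex 5.0 5.0 0.5
  endloop
 endfacet
 facet normal -0.412 0.855 -0.317
  outer loop
   vertex 1.0 4.0 3.0
   vertex 0.5 4.5 5.0
   vertex 5.0 5.0 0.5
  endloop
 endfacet
 facet normal -0.421 0.842 -0.337
  outer loop
   vertex 1.0 4.0 3.0
   vertex 5.0 5.0 0.5
   vertex 3.0 4.0 0.5
  endloop
 endfacet
 facet normal -0.368 -0.920 0.138
  outer loop
   vertex 1.0 4.0 3.0
   vertex 4.0 2.5 1.0
   vertex 0.5 4.5 5.0
  endloop
 endfacet
 facet normal -0.631 -0.589 -0.505
  outer loop
   vertex 1.0 4.0 3.0
   vertex 3.0 4.0 0.5
   vertex 4.0 2.5 1.0
  endloop
 endfacet
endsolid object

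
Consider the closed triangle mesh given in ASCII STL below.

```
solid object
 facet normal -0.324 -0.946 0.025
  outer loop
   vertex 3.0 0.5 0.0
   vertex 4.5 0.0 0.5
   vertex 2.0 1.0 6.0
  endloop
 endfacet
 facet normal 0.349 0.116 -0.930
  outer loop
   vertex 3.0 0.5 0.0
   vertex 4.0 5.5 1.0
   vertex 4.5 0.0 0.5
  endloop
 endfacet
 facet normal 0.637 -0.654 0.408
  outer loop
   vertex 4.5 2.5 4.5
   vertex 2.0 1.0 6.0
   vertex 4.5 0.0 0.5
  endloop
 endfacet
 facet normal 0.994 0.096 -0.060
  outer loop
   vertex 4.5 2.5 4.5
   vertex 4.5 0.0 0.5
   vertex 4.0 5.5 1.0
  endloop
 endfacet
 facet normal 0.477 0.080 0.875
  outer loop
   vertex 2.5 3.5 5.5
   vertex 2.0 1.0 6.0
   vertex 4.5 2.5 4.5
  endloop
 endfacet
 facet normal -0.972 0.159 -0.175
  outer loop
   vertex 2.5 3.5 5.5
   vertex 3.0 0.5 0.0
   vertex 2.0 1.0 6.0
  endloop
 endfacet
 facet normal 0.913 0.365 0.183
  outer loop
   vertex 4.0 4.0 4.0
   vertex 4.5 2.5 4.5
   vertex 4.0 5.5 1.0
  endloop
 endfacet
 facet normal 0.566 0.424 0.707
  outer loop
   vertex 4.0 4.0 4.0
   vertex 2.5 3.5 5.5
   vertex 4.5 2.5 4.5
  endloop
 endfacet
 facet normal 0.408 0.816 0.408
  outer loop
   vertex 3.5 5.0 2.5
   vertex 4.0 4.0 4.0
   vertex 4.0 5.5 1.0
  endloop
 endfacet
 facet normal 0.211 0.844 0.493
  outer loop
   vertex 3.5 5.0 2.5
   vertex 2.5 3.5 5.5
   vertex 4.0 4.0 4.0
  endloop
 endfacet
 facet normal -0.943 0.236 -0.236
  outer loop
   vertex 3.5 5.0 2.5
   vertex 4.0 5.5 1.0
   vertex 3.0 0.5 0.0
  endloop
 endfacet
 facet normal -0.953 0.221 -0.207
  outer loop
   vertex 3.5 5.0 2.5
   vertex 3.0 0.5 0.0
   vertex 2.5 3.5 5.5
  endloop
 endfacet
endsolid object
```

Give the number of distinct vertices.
8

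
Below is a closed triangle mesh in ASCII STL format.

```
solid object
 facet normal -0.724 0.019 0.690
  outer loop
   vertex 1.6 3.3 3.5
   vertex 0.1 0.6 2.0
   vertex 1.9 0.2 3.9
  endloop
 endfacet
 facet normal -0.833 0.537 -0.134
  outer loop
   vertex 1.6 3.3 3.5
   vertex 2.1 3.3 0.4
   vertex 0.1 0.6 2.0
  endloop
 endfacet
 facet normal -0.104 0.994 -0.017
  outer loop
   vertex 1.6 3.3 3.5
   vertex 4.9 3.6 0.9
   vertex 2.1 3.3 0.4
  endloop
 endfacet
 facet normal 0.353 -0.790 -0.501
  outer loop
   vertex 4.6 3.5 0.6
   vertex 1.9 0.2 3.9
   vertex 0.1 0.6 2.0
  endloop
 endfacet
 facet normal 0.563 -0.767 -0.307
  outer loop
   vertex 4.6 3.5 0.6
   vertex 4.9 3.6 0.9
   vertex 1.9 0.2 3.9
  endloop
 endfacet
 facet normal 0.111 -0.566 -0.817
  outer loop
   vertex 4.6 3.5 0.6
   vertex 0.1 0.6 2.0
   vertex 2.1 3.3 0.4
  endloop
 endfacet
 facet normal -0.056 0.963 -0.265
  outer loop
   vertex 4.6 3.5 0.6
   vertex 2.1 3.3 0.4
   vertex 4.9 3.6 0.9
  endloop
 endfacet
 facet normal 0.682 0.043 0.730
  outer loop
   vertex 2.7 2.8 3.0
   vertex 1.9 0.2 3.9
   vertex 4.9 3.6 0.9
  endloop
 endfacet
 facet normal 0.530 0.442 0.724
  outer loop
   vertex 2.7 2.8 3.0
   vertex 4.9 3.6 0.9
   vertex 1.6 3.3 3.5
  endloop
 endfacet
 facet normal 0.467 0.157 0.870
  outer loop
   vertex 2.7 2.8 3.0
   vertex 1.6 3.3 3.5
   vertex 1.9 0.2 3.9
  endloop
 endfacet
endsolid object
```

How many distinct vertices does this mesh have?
7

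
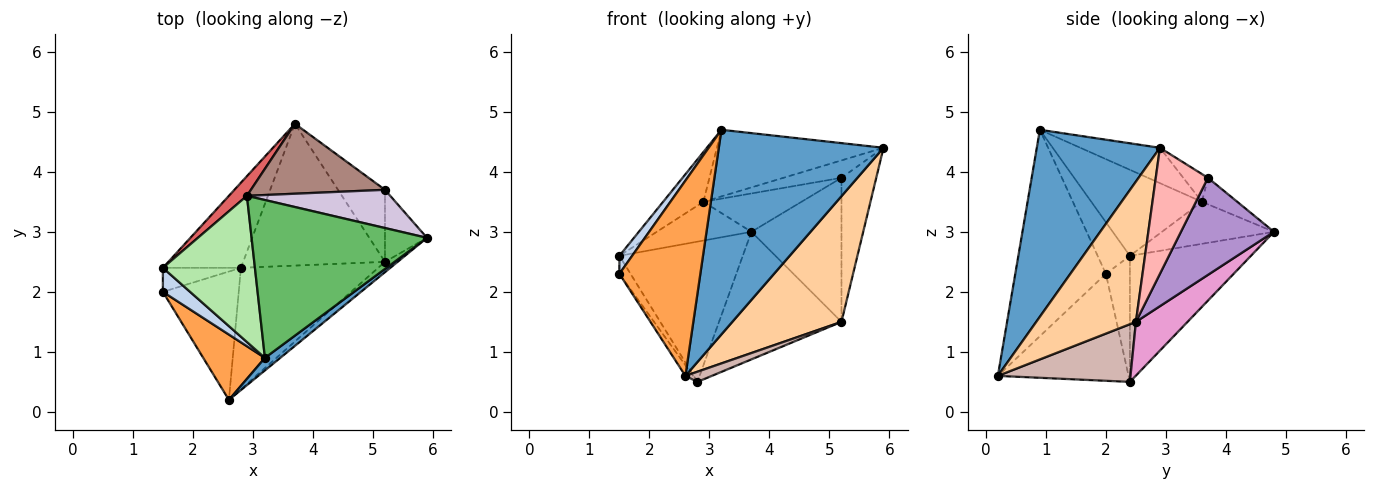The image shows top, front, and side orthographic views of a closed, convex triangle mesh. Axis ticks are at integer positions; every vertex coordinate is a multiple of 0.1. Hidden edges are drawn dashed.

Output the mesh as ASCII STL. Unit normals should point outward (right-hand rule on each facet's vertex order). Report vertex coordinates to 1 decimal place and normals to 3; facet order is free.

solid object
 facet normal 0.598 -0.800 0.049
  outer loop
   vertex 3.2 0.9 4.7
   vertex 2.6 0.2 0.6
   vertex 5.9 2.9 4.4
  endloop
 endfacet
 facet normal -0.835 -0.330 0.440
  outer loop
   vertex 1.5 2.0 2.3
   vertex 3.2 0.9 4.7
   vertex 1.5 2.4 2.6
  endloop
 endfacet
 facet normal -0.728 -0.650 0.218
  outer loop
   vertex 1.5 2.0 2.3
   vertex 2.6 0.2 0.6
   vertex 3.2 0.9 4.7
  endloop
 endfacet
 facet normal 0.673 -0.737 -0.061
  outer loop
   vertex 5.2 2.5 1.5
   vertex 5.9 2.9 4.4
   vertex 2.6 0.2 0.6
  endloop
 endfacet
 facet normal -0.183 0.382 0.906
  outer loop
   vertex 2.9 3.6 3.5
   vertex 3.2 0.9 4.7
   vertex 5.9 2.9 4.4
  endloop
 endfacet
 facet normal -0.663 0.241 0.709
  outer loop
   vertex 2.9 3.6 3.5
   vertex 1.5 2.4 2.6
   vertex 3.2 0.9 4.7
  endloop
 endfacet
 facet normal -0.726 0.614 0.311
  outer loop
   vertex 2.9 3.6 3.5
   vertex 3.7 4.8 3.0
   vertex 1.5 2.4 2.6
  endloop
 endfacet
 facet normal 0.802 0.535 -0.267
  outer loop
   vertex 5.2 3.7 3.9
   vertex 5.9 2.9 4.4
   vertex 5.2 2.5 1.5
  endloop
 endfacet
 facet normal 0.679 0.657 -0.328
  outer loop
   vertex 5.2 3.7 3.9
   vertex 5.2 2.5 1.5
   vertex 3.7 4.8 3.0
  endloop
 endfacet
 facet normal -0.174 0.408 0.896
  outer loop
   vertex 5.2 3.7 3.9
   vertex 2.9 3.6 3.5
   vertex 5.9 2.9 4.4
  endloop
 endfacet
 facet normal -0.171 0.474 0.864
  outer loop
   vertex 5.2 3.7 3.9
   vertex 3.7 4.8 3.0
   vertex 2.9 3.6 3.5
  endloop
 endfacet
 facet normal 0.386 -0.077 -0.919
  outer loop
   vertex 2.8 2.4 0.5
   vertex 5.2 2.5 1.5
   vertex 2.6 0.2 0.6
  endloop
 endfacet
 facet normal 0.271 0.644 -0.716
  outer loop
   vertex 2.8 2.4 0.5
   vertex 3.7 4.8 3.0
   vertex 5.2 2.5 1.5
  endloop
 endfacet
 facet normal -0.815 0.048 -0.578
  outer loop
   vertex 2.8 2.4 0.5
   vertex 2.6 0.2 0.6
   vertex 1.5 2.0 2.3
  endloop
 endfacet
 facet normal -0.642 0.655 -0.398
  outer loop
   vertex 2.8 2.4 0.5
   vertex 1.5 2.4 2.6
   vertex 3.7 4.8 3.0
  endloop
 endfacet
 facet normal -0.791 0.367 -0.490
  outer loop
   vertex 2.8 2.4 0.5
   vertex 1.5 2.0 2.3
   vertex 1.5 2.4 2.6
  endloop
 endfacet
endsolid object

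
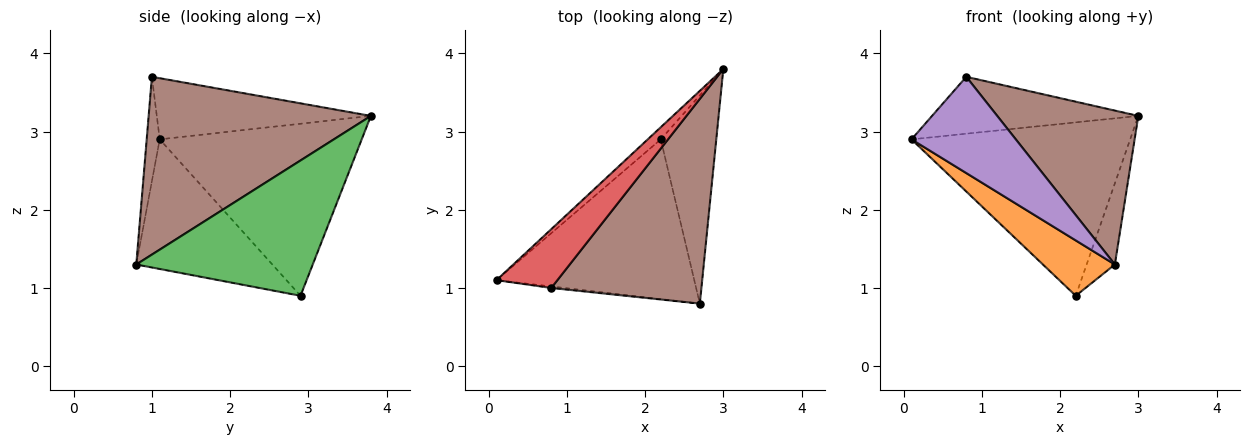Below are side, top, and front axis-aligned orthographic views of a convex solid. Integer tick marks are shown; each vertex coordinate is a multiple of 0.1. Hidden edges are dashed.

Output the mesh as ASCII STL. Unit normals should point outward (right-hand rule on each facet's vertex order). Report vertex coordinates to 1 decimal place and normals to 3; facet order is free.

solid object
 facet normal -0.678 0.734 -0.051
  outer loop
   vertex 2.2 2.9 0.9
   vertex 0.1 1.1 2.9
   vertex 3.0 3.8 3.2
  endloop
 endfacet
 facet normal -0.526 -0.278 -0.803
  outer loop
   vertex 2.2 2.9 0.9
   vertex 2.7 0.8 1.3
   vertex 0.1 1.1 2.9
  endloop
 endfacet
 facet normal 0.915 0.146 -0.376
  outer loop
   vertex 2.2 2.9 0.9
   vertex 3.0 3.8 3.2
   vertex 2.7 0.8 1.3
  endloop
 endfacet
 facet normal -0.585 0.564 0.583
  outer loop
   vertex 0.8 1.0 3.7
   vertex 3.0 3.8 3.2
   vertex 0.1 1.1 2.9
  endloop
 endfacet
 facet normal -0.124 -0.992 -0.016
  outer loop
   vertex 0.8 1.0 3.7
   vertex 0.1 1.1 2.9
   vertex 2.7 0.8 1.3
  endloop
 endfacet
 facet normal 0.687 -0.436 0.581
  outer loop
   vertex 0.8 1.0 3.7
   vertex 2.7 0.8 1.3
   vertex 3.0 3.8 3.2
  endloop
 endfacet
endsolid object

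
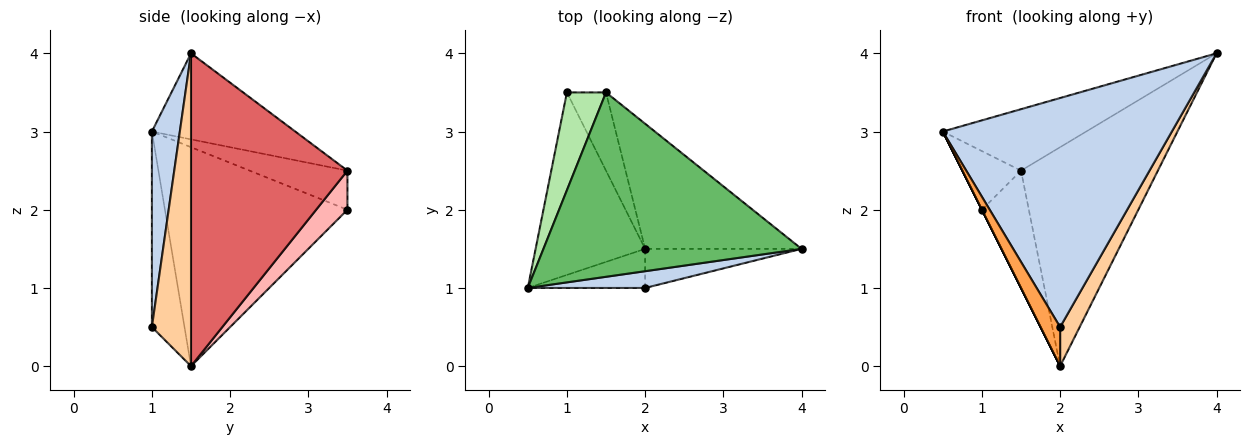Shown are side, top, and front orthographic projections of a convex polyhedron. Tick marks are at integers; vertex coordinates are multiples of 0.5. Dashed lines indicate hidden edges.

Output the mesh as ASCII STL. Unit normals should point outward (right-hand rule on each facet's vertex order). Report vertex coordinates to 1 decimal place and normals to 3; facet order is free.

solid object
 facet normal -0.894 0.000 -0.447
  outer loop
   vertex 2.0 1.5 0.0
   vertex 0.5 1.0 3.0
   vertex 1.0 3.5 2.0
  endloop
 endfacet
 facet normal 0.121 -0.990 0.072
  outer loop
   vertex 2.0 1.0 0.5
   vertex 4.0 1.5 4.0
   vertex 0.5 1.0 3.0
  endloop
 endfacet
 facet normal -0.762 -0.457 -0.457
  outer loop
   vertex 2.0 1.0 0.5
   vertex 0.5 1.0 3.0
   vertex 2.0 1.5 0.0
  endloop
 endfacet
 facet normal 0.816 -0.408 -0.408
  outer loop
   vertex 2.0 1.0 0.5
   vertex 2.0 1.5 0.0
   vertex 4.0 1.5 4.0
  endloop
 endfacet
 facet normal -0.302 0.302 0.905
  outer loop
   vertex 1.5 3.5 2.5
   vertex 0.5 1.0 3.0
   vertex 4.0 1.5 4.0
  endloop
 endfacet
 facet normal -0.651 0.391 0.651
  outer loop
   vertex 1.5 3.5 2.5
   vertex 1.0 3.5 2.0
   vertex 0.5 1.0 3.0
  endloop
 endfacet
 facet normal 0.704 0.616 -0.352
  outer loop
   vertex 1.5 3.5 2.5
   vertex 4.0 1.5 4.0
   vertex 2.0 1.5 0.0
  endloop
 endfacet
 facet normal 0.485 0.728 -0.485
  outer loop
   vertex 1.5 3.5 2.5
   vertex 2.0 1.5 0.0
   vertex 1.0 3.5 2.0
  endloop
 endfacet
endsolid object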